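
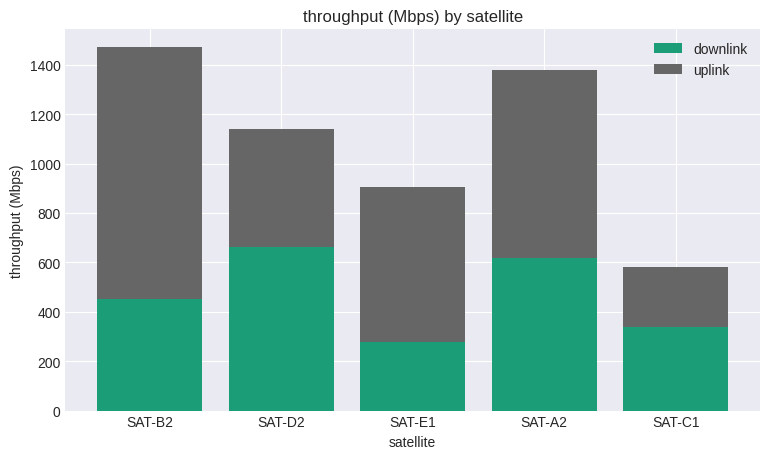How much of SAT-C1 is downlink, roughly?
downlink top ≈ 400, bottom ≈ 0; segment ≈ 400.

≈ 400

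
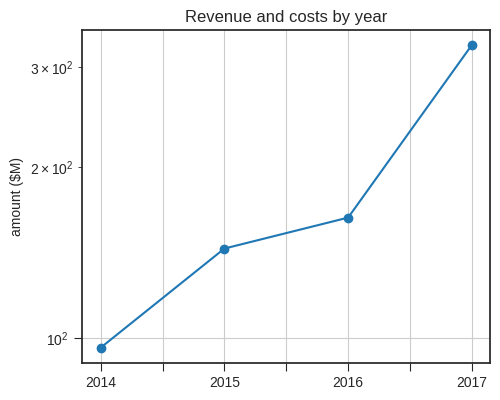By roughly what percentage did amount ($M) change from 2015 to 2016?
≈ +14.3%

2015 ≈ 140, 2016 ≈ 160; (160 − 140) / 140 ≈ +14.3%.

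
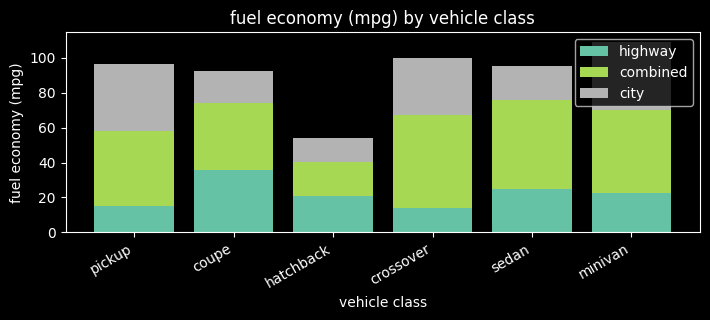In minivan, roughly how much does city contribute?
city top ≈ 110, bottom ≈ 70; segment ≈ 40.

≈ 40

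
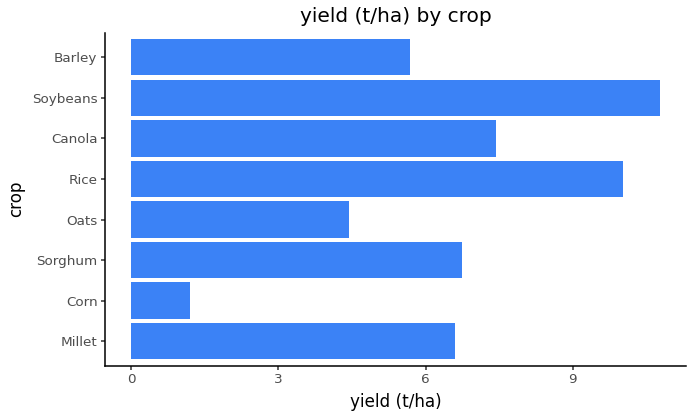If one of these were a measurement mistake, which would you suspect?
Corn ≈ 1; the rest sit between ≈ 4 and ≈ 11.

Corn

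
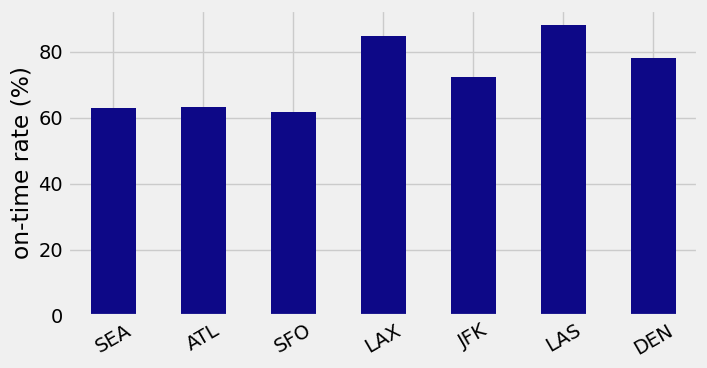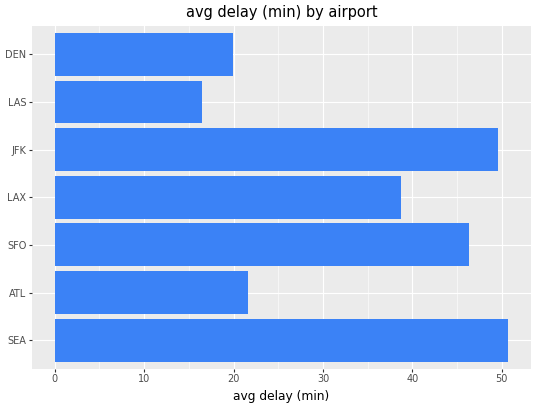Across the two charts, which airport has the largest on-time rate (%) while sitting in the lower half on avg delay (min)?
Chart 2 median avg delay (min) ≈ 40; below-median airports: ATL, LAS, DEN. Among those, LAS has the highest on-time rate (%) (≈ 90).

LAS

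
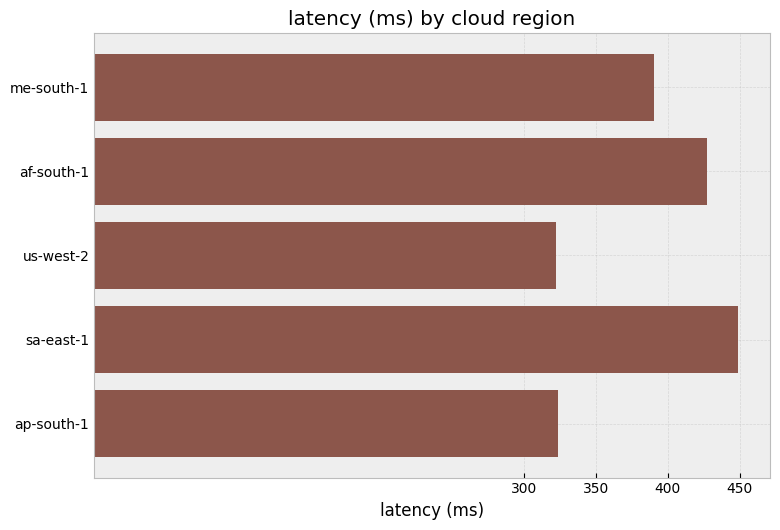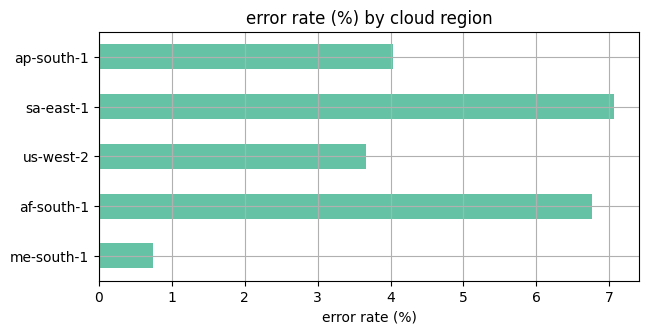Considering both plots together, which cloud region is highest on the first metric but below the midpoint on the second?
Chart 2 median error rate (%) ≈ 4; below-median cloud regions: me-south-1, us-west-2. Among those, me-south-1 has the highest latency (ms) (≈ 400).

me-south-1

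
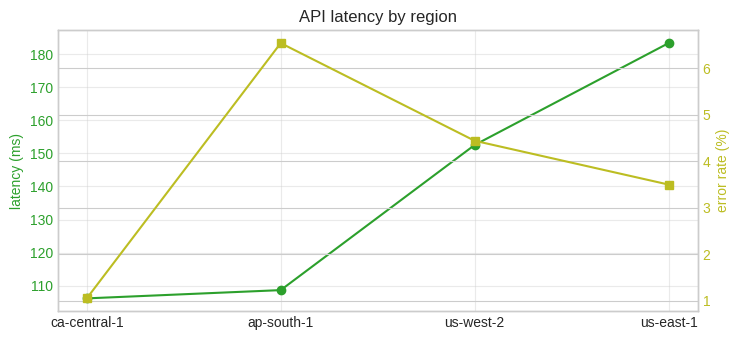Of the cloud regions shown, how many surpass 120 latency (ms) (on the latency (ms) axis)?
2

Above 120: us-west-2, us-east-1.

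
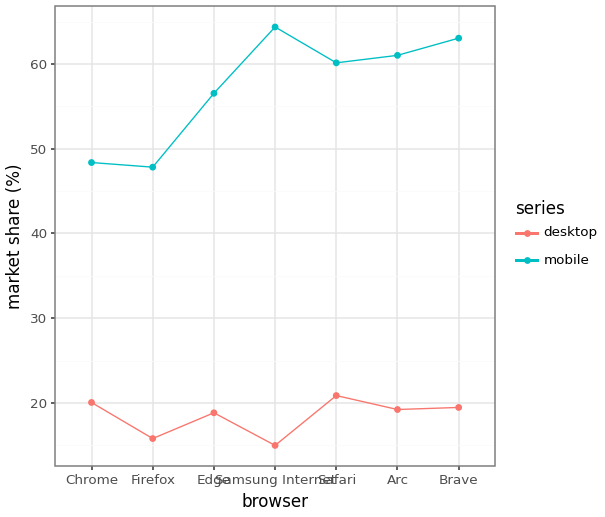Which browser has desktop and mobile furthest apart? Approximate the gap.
Samsung Internet, ≈ 50 %

Samsung Internet: desktop ≈ 15, mobile ≈ 65 → gap ≈ 50. Next-largest (Brave) is only ≈ 45.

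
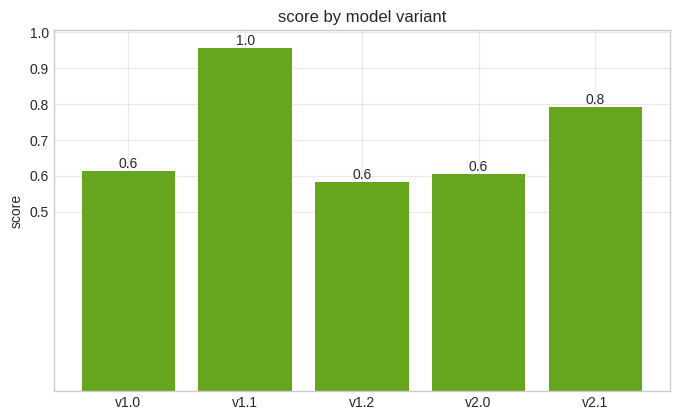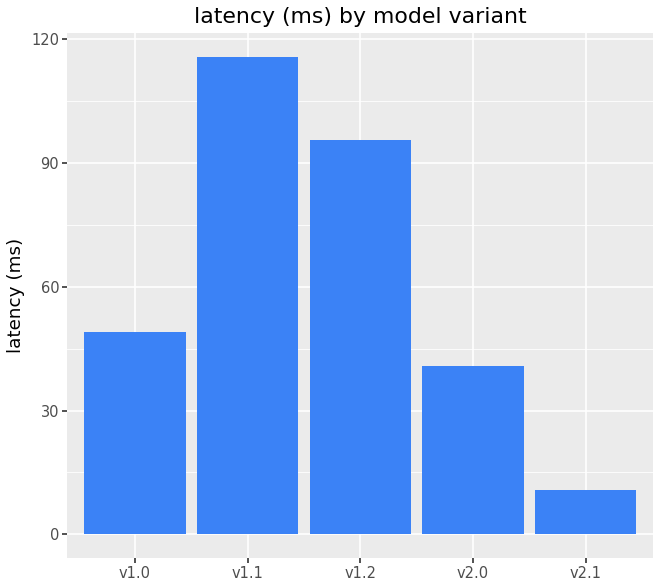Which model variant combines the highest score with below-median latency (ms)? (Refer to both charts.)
v2.1

Chart 2 median latency (ms) ≈ 40; below-median model variants: v2.0, v2.1. Among those, v2.1 has the highest score (≈ 0.8).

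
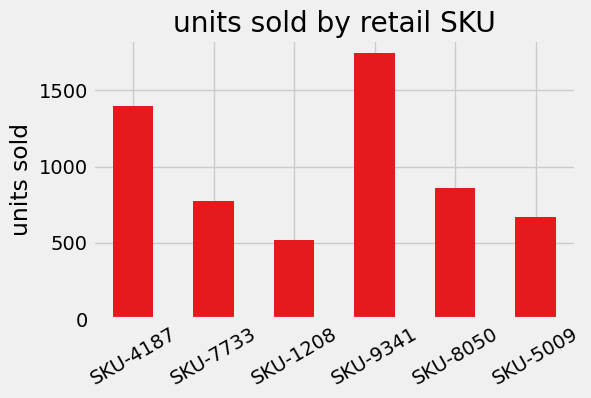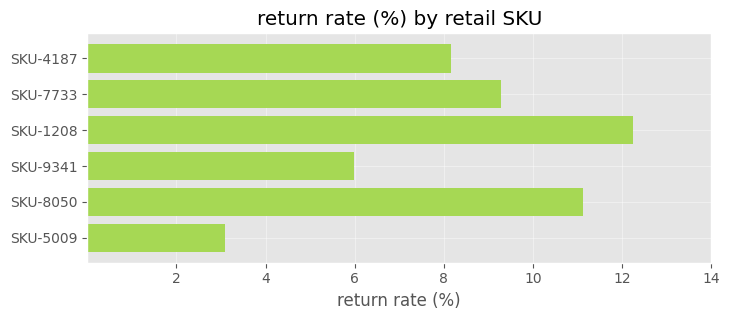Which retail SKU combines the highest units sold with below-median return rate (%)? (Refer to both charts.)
Chart 2 median return rate (%) ≈ 8; below-median retail SKUs: SKU-4187, SKU-9341, SKU-5009. Among those, SKU-9341 has the highest units sold (≈ 1800).

SKU-9341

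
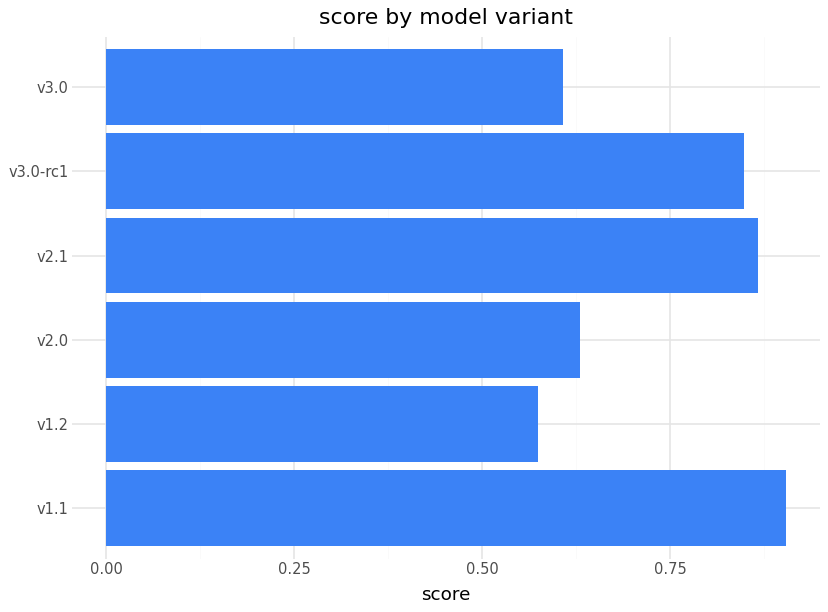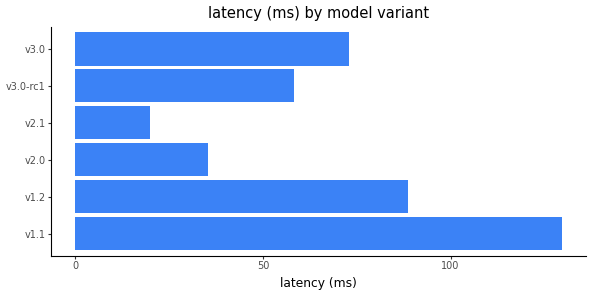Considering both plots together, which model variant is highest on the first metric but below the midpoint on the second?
v2.1

Chart 2 median latency (ms) ≈ 60; below-median model variants: v2.0, v2.1, v3.0-rc1. Among those, v2.1 has the highest score (≈ 0.9).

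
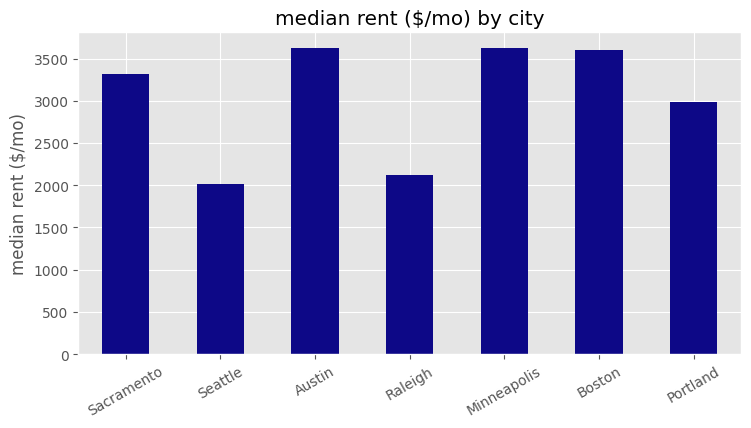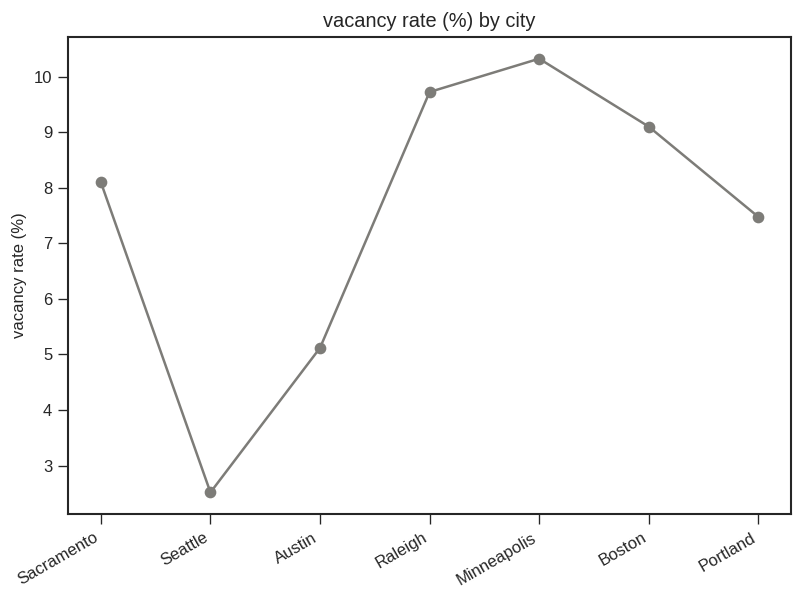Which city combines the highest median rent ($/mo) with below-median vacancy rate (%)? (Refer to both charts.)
Austin

Chart 2 median vacancy rate (%) ≈ 8; below-median cities: Seattle, Austin, Portland. Among those, Austin has the highest median rent ($/mo) (≈ 3500).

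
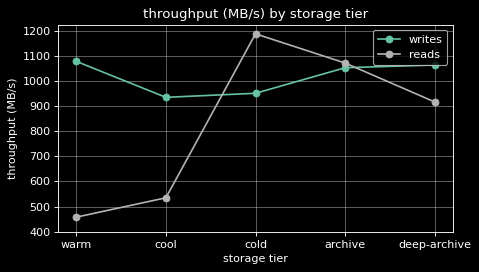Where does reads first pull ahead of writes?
cool: reads ≈ 500 vs writes ≈ 900 (not yet); cold: reads ≈ 1200 vs writes ≈ 1000 (first crossover).

cold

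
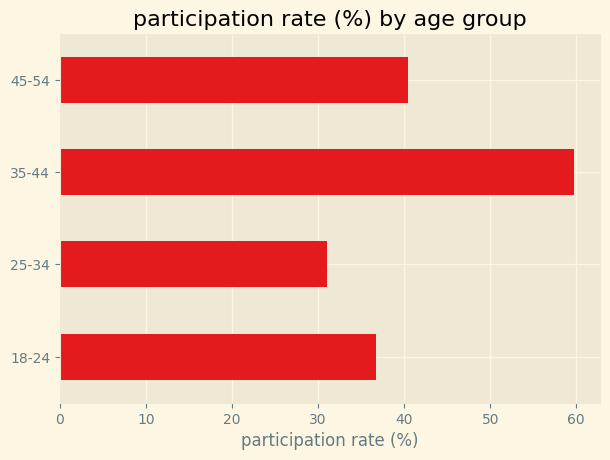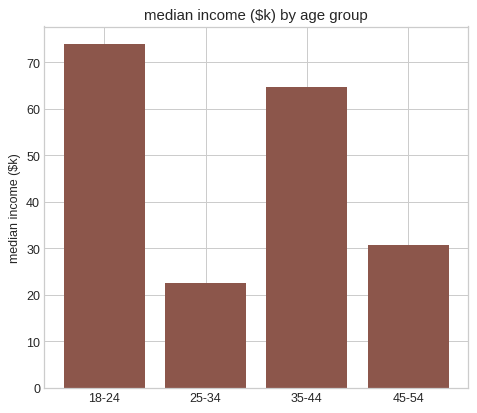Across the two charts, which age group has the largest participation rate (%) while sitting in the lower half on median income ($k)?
45-54

Chart 2 median median income ($k) ≈ 50; below-median age groups: 25-34, 45-54. Among those, 45-54 has the highest participation rate (%) (≈ 40).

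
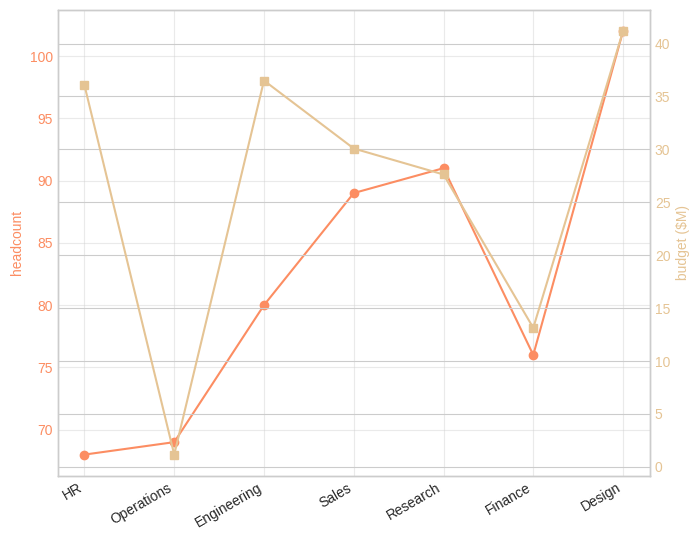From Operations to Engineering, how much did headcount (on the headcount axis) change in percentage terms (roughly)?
≈ +14.3%

Operations ≈ 70, Engineering ≈ 80; (80 − 70) / 70 ≈ +14.3%.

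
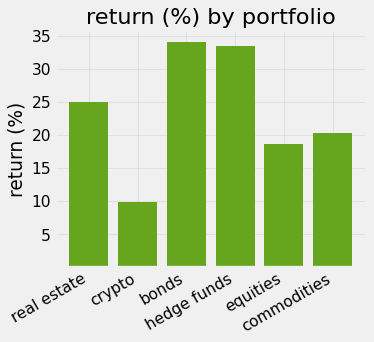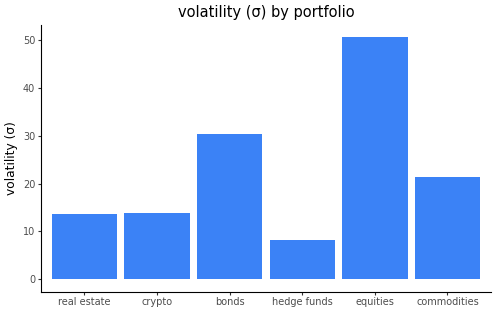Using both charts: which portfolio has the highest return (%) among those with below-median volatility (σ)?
Chart 2 median volatility (σ) ≈ 20; below-median portfolios: real estate, crypto, hedge funds. Among those, hedge funds has the highest return (%) (≈ 35).

hedge funds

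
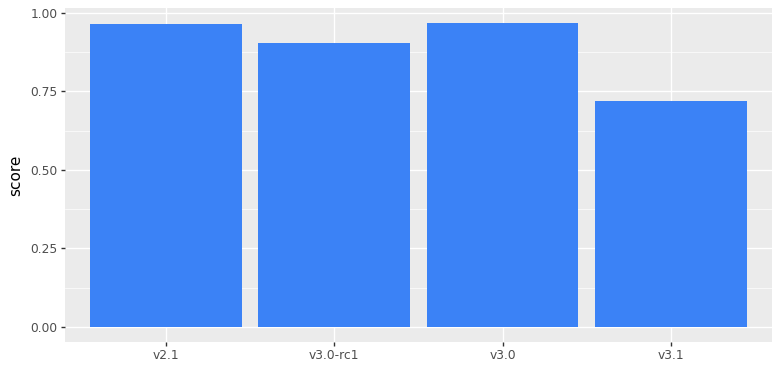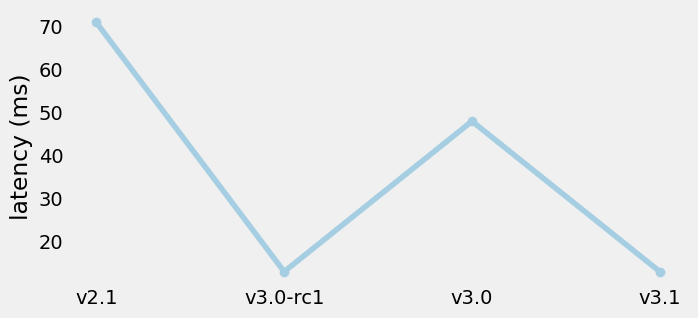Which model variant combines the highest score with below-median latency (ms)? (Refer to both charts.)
Chart 2 median latency (ms) ≈ 30; below-median model variants: v3.0-rc1, v3.1. Among those, v3.0-rc1 has the highest score (≈ 0.9).

v3.0-rc1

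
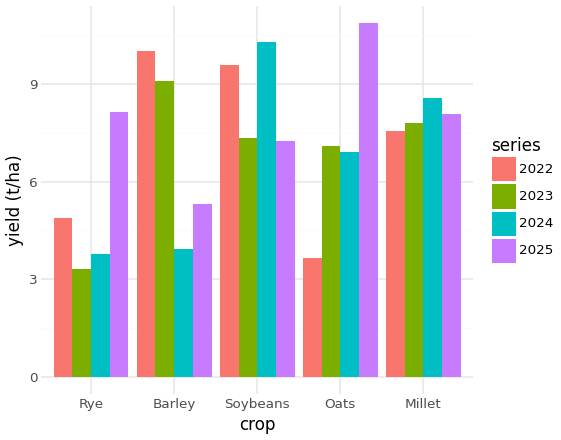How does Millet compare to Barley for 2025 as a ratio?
≈ 1.6×

Millet ≈ 8, Barley ≈ 5; 8/5 ≈ 1.6.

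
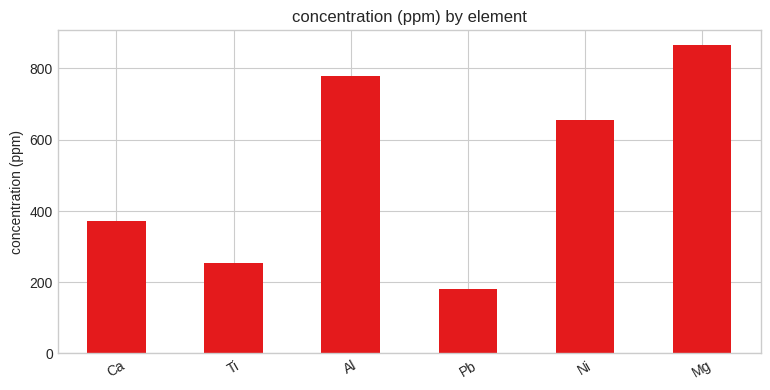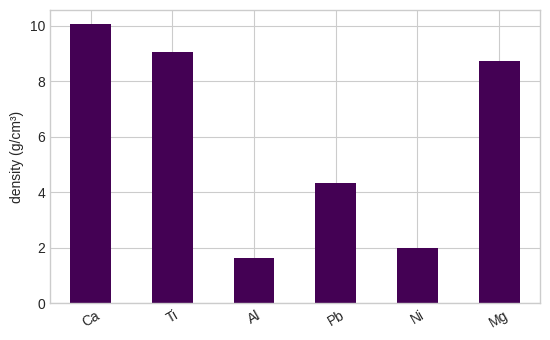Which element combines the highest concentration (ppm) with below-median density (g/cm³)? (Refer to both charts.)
Chart 2 median density (g/cm³) ≈ 7; below-median elements: Al, Pb, Ni. Among those, Al has the highest concentration (ppm) (≈ 800).

Al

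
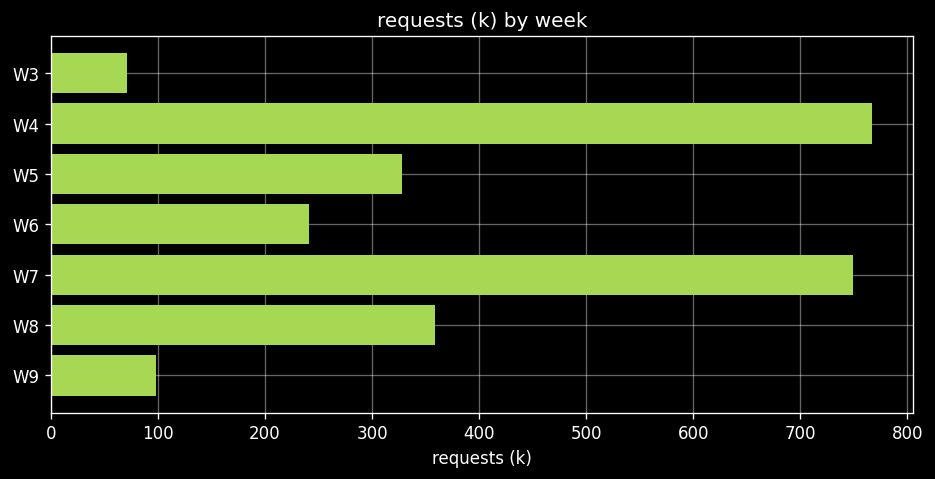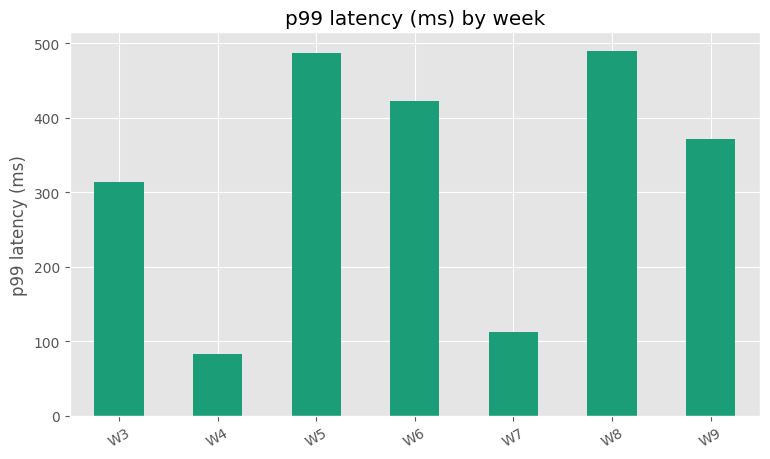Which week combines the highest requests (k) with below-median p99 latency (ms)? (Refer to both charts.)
W4

Chart 2 median p99 latency (ms) ≈ 350; below-median weeks: W3, W4, W7. Among those, W4 has the highest requests (k) (≈ 800).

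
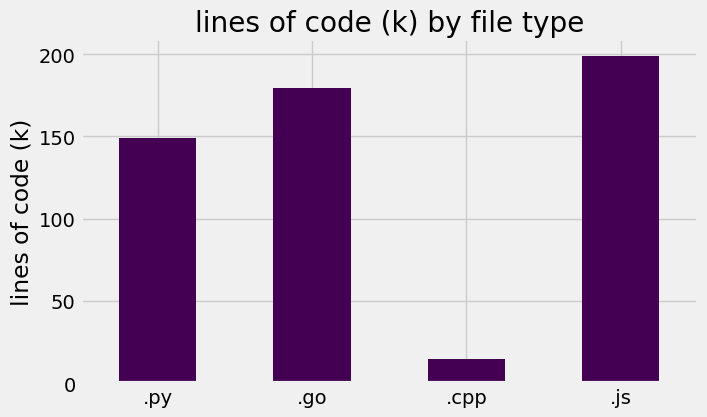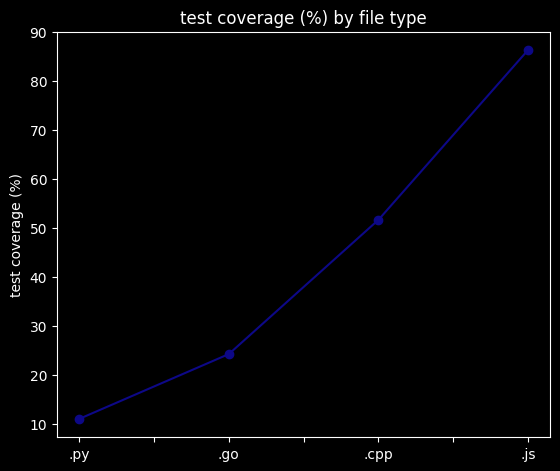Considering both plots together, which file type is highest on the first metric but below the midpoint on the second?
.go

Chart 2 median test coverage (%) ≈ 40; below-median file types: .py, .go. Among those, .go has the highest lines of code (k) (≈ 180).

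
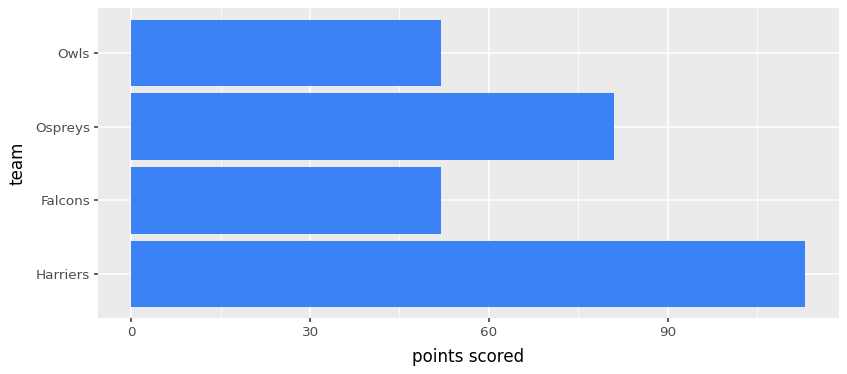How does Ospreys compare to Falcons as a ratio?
Ospreys ≈ 80, Falcons ≈ 50; 80/50 ≈ 1.6.

≈ 1.6×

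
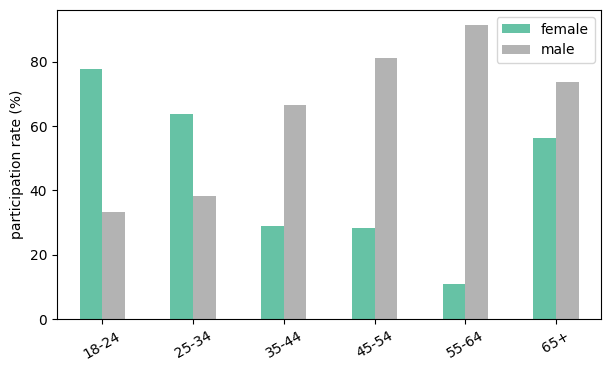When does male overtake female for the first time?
25-34: male ≈ 40 vs female ≈ 60 (not yet); 35-44: male ≈ 70 vs female ≈ 30 (first crossover).

35-44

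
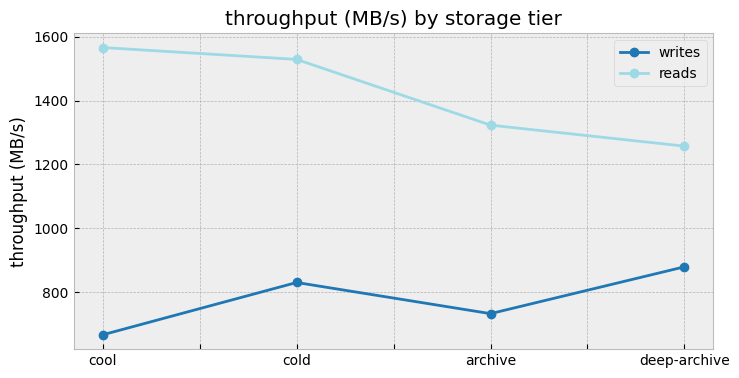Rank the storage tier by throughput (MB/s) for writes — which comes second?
cold

Top 3 for writes: deep-archive ≈ 900, cold ≈ 800, archive ≈ 700.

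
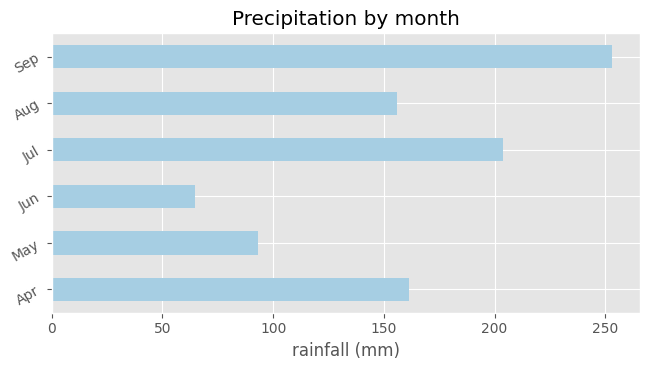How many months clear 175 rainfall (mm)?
2

Above 175: Jul, Sep.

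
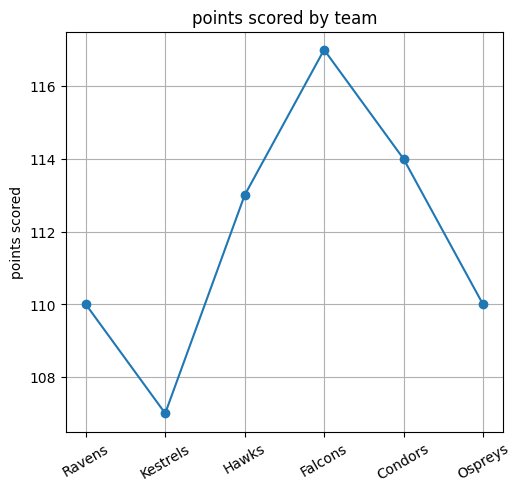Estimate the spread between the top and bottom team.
≈ 10

Max Falcons ≈ 117, min Kestrels ≈ 107; range ≈ 10.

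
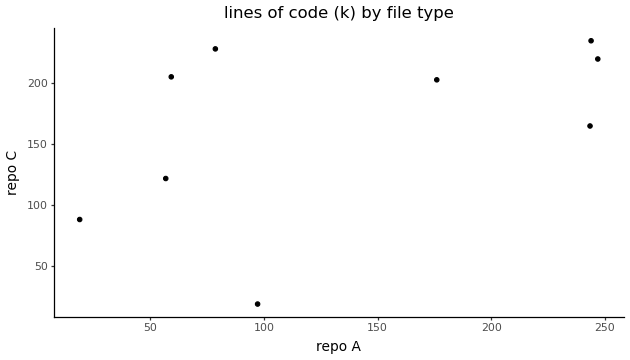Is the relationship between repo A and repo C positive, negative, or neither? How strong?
Points are positively correlated; moderate (|r| ≈ 0.5).

positive, moderate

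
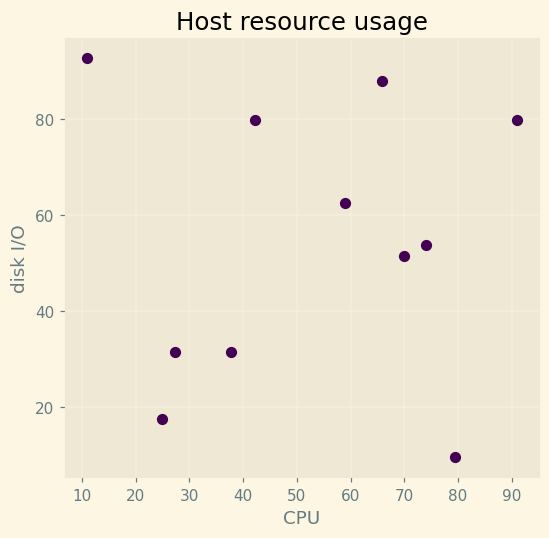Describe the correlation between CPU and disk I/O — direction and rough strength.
Points are roughly uncorrelated; weak (|r| ≈ 0.0).

no clear correlation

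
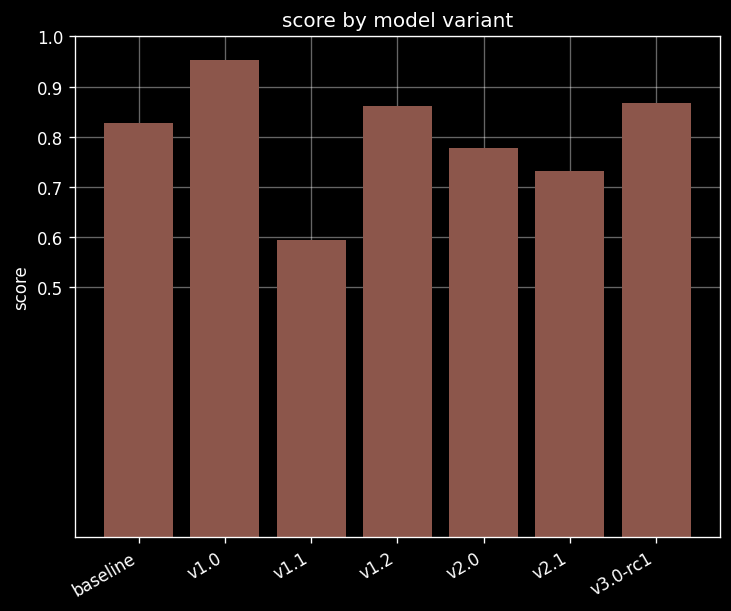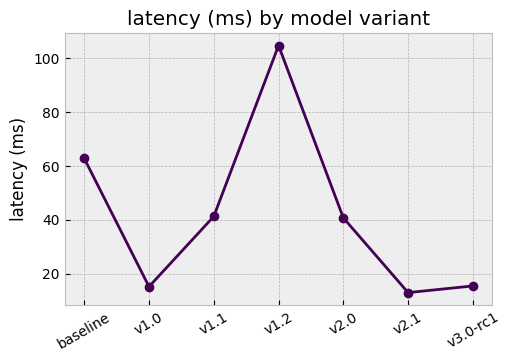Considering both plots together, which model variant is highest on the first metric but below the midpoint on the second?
Chart 2 median latency (ms) ≈ 40; below-median model variants: v1.0, v2.1, v3.0-rc1. Among those, v1.0 has the highest score (≈ 1).

v1.0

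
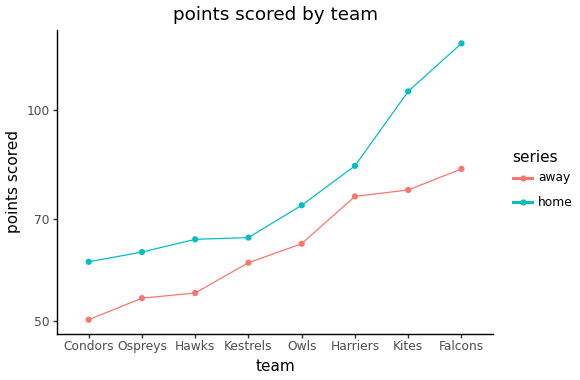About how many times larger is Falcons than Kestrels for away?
Falcons ≈ 80, Kestrels ≈ 60; 80/60 ≈ 1.33.

≈ 1.33×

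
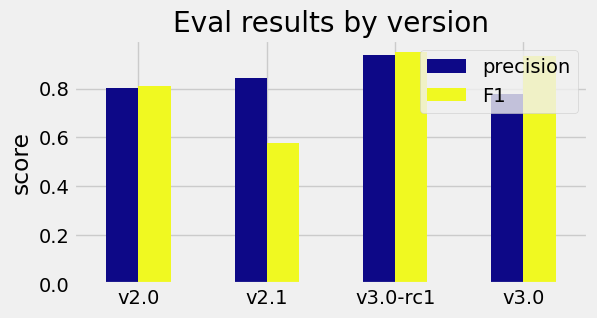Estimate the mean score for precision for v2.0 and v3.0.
(0.8 + 0.8) / 2 ≈ 0.8.

≈ 0.8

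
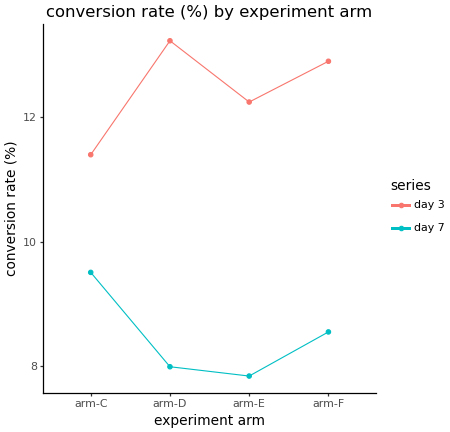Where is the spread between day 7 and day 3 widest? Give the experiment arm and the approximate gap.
arm-D: day 7 ≈ 8.0, day 3 ≈ 13.0 → gap ≈ 5.0. Next-largest (arm-E) is only ≈ 4.0.

arm-D, ≈ 5.0 %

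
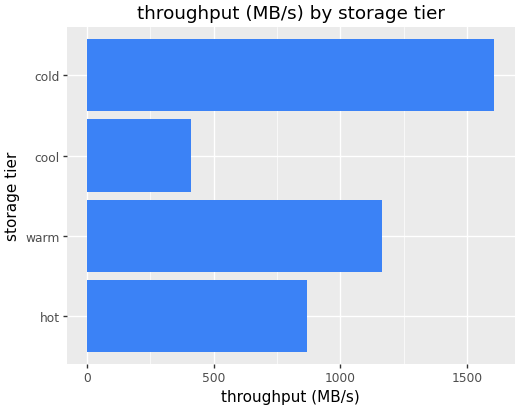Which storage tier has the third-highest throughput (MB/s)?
hot

Top 4: cold ≈ 1600, warm ≈ 1200, hot ≈ 800, cool ≈ 400.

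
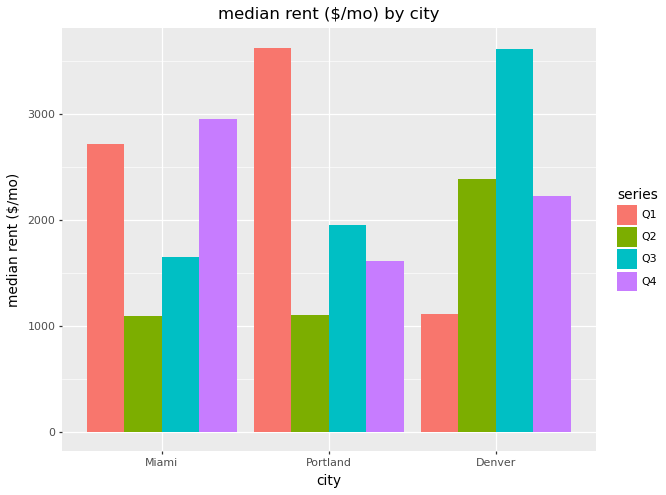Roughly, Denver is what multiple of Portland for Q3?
Denver ≈ 3500, Portland ≈ 2000; 3500/2000 ≈ 1.75.

≈ 1.75×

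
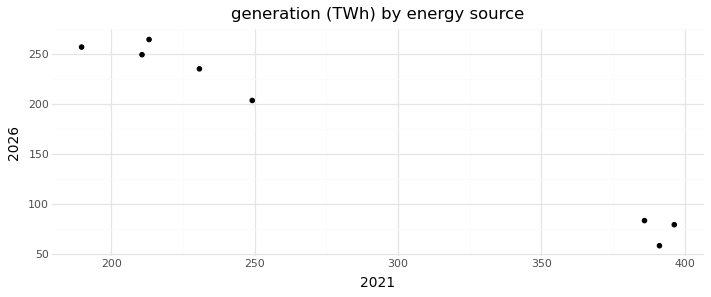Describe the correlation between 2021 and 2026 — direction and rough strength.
negative, strong

Points are negatively correlated; strong (|r| ≈ 1.0).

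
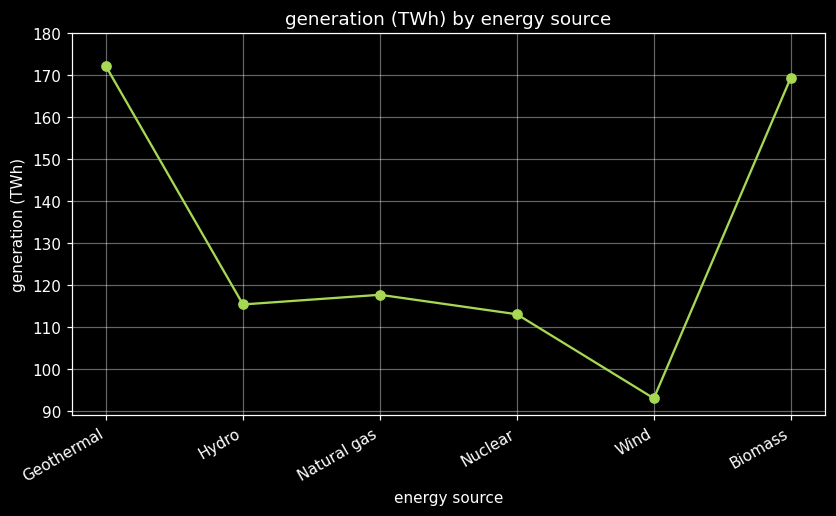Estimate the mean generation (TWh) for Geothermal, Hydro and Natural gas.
≈ 137

(170 + 120 + 120) / 3 ≈ 137.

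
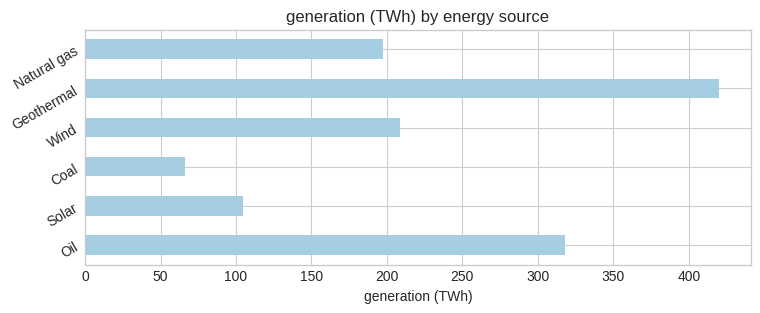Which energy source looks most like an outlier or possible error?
Geothermal ≈ 400; the rest sit between ≈ 50 and ≈ 300.

Geothermal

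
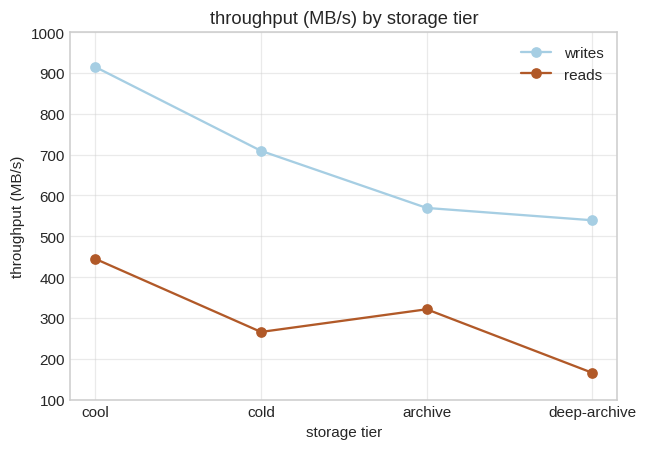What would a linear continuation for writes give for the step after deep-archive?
≈ 400

Last three: 700, 600, 500 → slope ≈ -100/step → next ≈ 400.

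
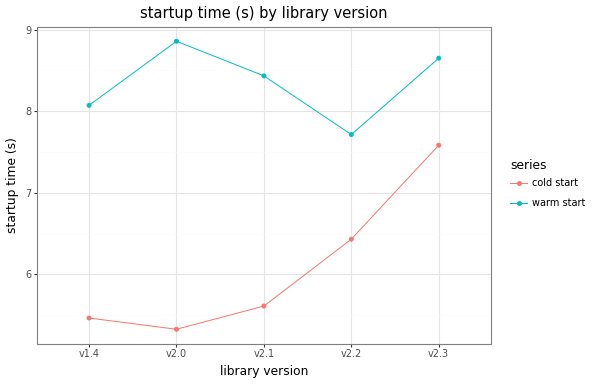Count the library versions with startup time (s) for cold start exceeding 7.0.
Above 7.0: v2.3.

1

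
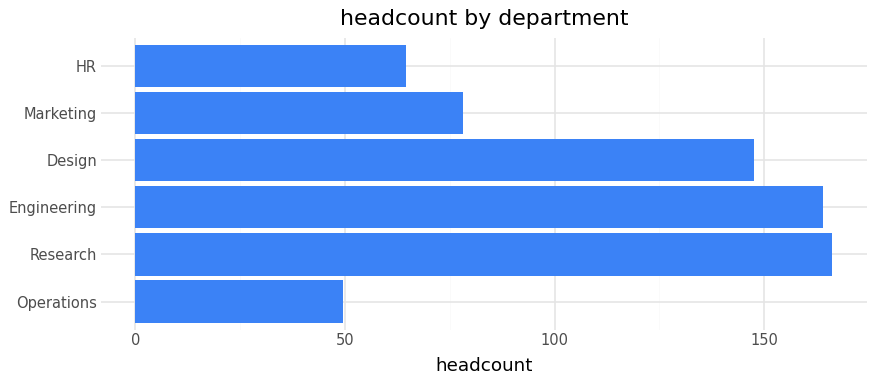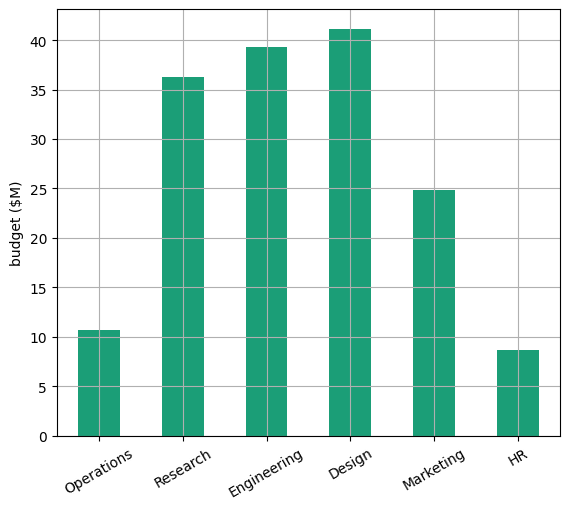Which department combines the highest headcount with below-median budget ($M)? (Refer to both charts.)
Marketing

Chart 2 median budget ($M) ≈ 30; below-median departments: Operations, Marketing, HR. Among those, Marketing has the highest headcount (≈ 80).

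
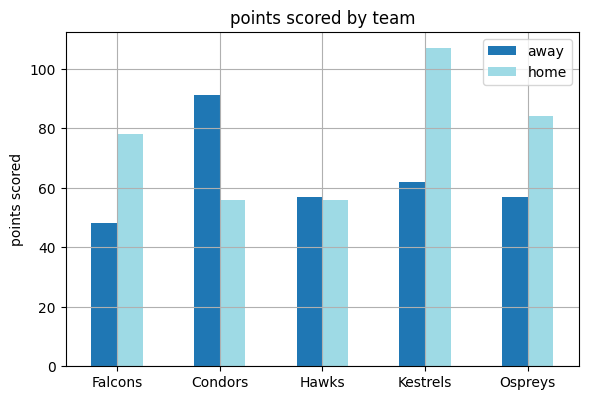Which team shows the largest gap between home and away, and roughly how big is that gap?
Kestrels: home ≈ 110, away ≈ 60 → gap ≈ 50. Next-largest (Condors) is only ≈ 30.

Kestrels, ≈ 50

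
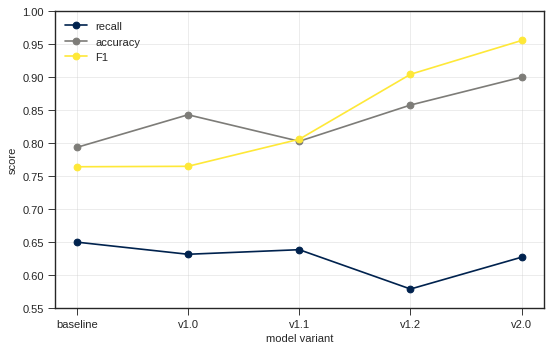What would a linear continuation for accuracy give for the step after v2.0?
≈ 0.95

Last three: 0.80, 0.85, 0.90 → slope ≈ 0.05/step → next ≈ 0.95.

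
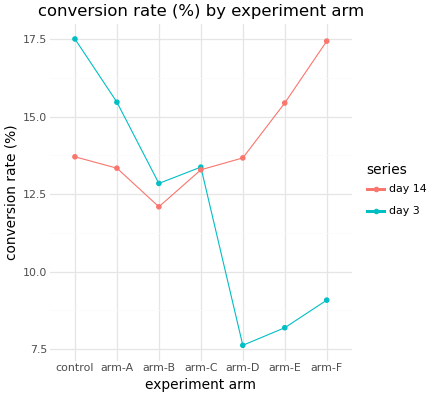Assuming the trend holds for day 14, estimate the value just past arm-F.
Last three: 14, 15, 17 → slope ≈ 1.5/step → next ≈ 18.5.

≈ 18.5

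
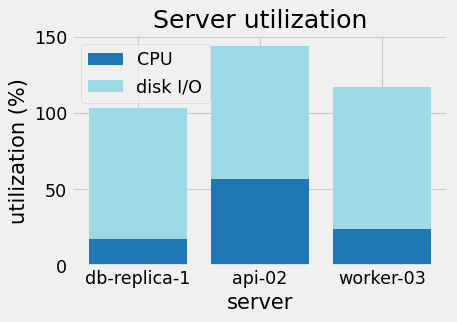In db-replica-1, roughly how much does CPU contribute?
CPU top ≈ 20, bottom ≈ 0; segment ≈ 20.

≈ 20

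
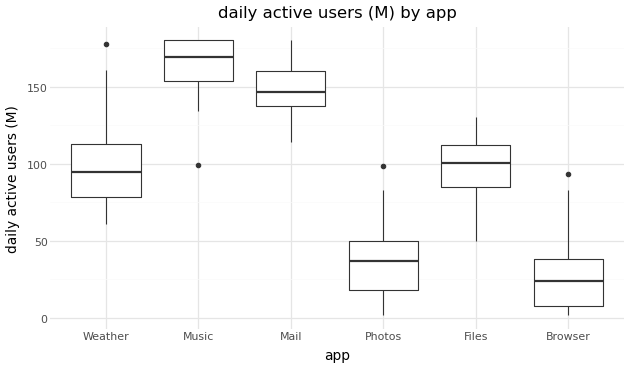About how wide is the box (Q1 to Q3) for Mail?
Q3 ≈ 160, Q1 ≈ 140; IQR ≈ 20.

≈ 20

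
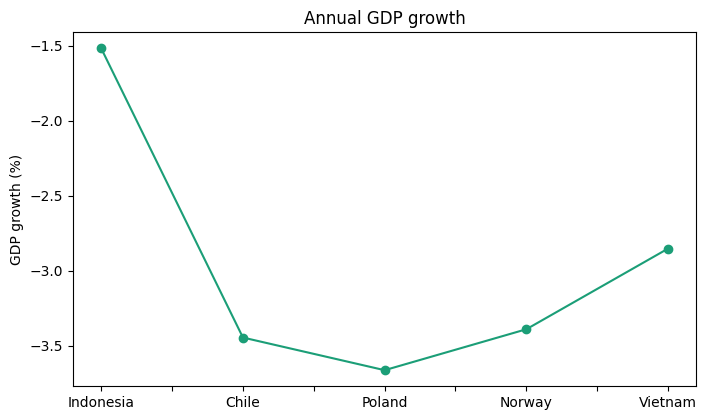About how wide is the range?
≈ 2.0

Max Indonesia ≈ -1.6, min Poland ≈ -3.6; range ≈ 2.0.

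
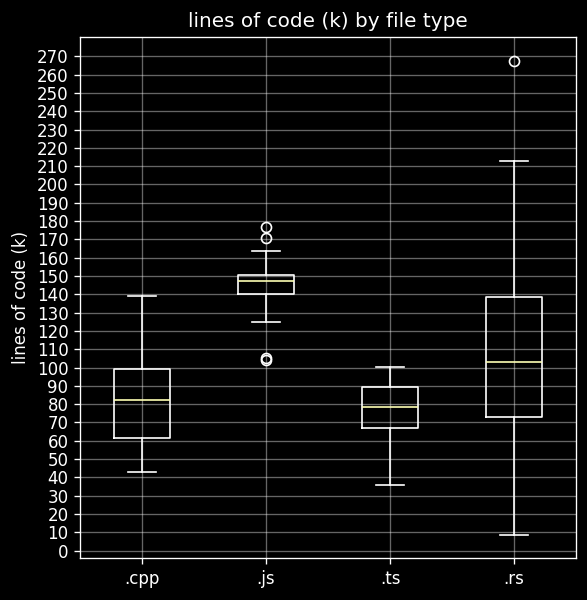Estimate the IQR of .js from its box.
≈ 10

Q3 ≈ 150, Q1 ≈ 140; IQR ≈ 10.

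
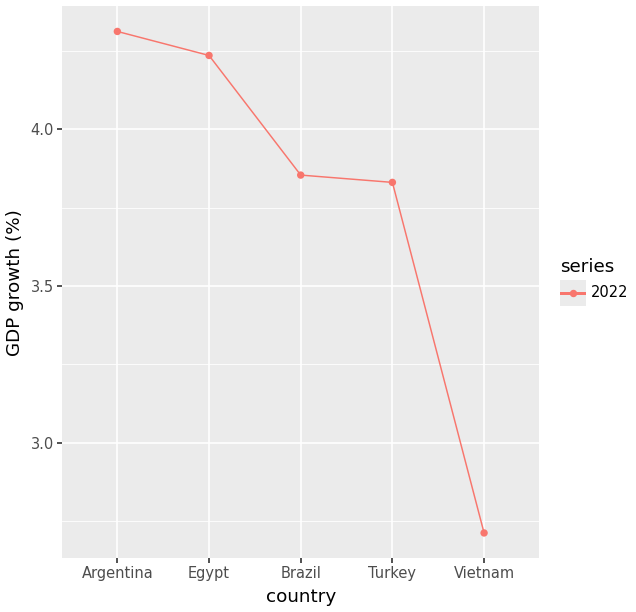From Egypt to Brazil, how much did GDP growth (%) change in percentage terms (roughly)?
≈ -9.5%

Egypt ≈ 4.2, Brazil ≈ 3.8; (3.8 − 4.2) / 4.2 ≈ -9.5%.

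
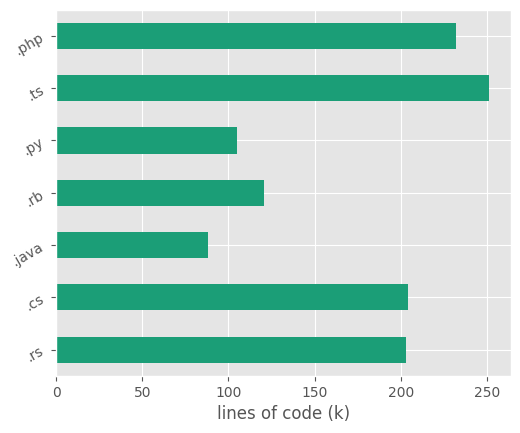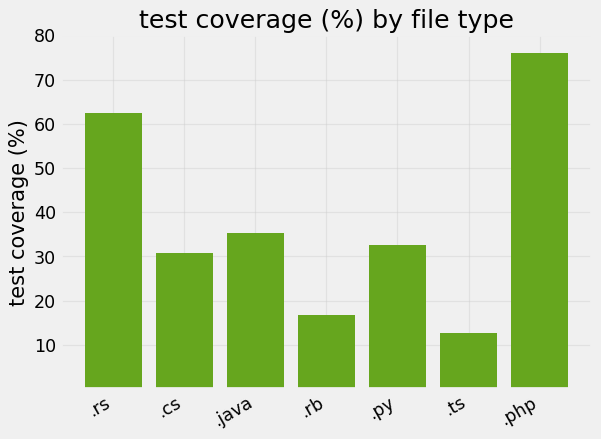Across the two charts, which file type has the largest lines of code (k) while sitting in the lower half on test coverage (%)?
.ts

Chart 2 median test coverage (%) ≈ 30; below-median file types: .cs, .rb, .ts. Among those, .ts has the highest lines of code (k) (≈ 250).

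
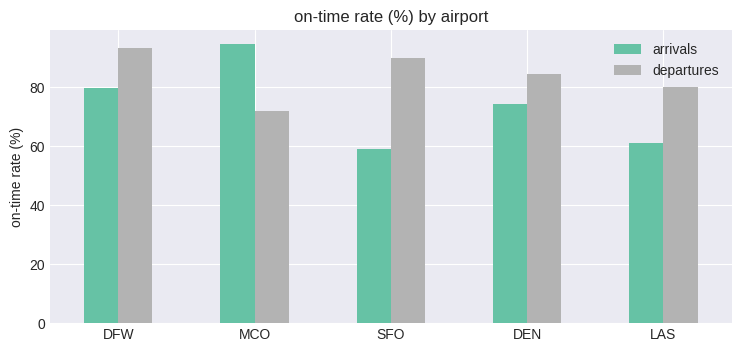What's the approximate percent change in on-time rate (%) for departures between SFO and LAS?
≈ -11.1%

SFO ≈ 90, LAS ≈ 80; (80 − 90) / 90 ≈ -11.1%.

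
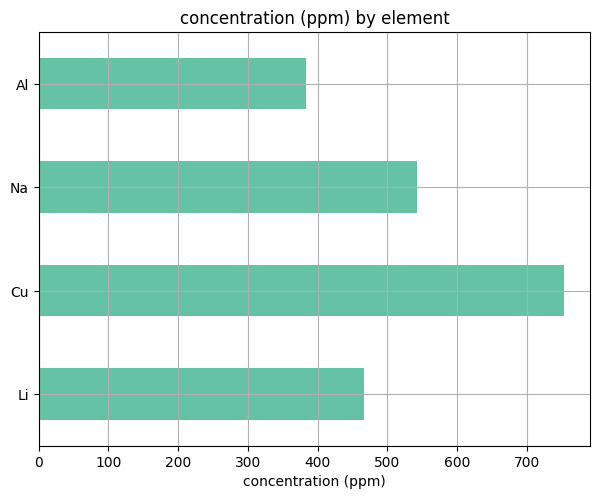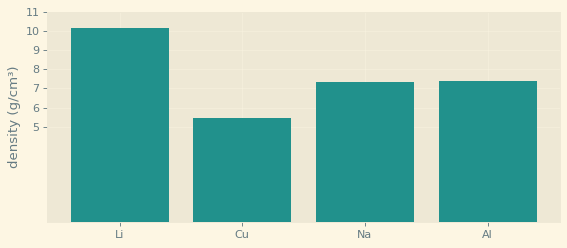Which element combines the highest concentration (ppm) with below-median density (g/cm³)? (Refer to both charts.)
Cu

Chart 2 median density (g/cm³) ≈ 7; below-median elements: Cu, Na. Among those, Cu has the highest concentration (ppm) (≈ 800).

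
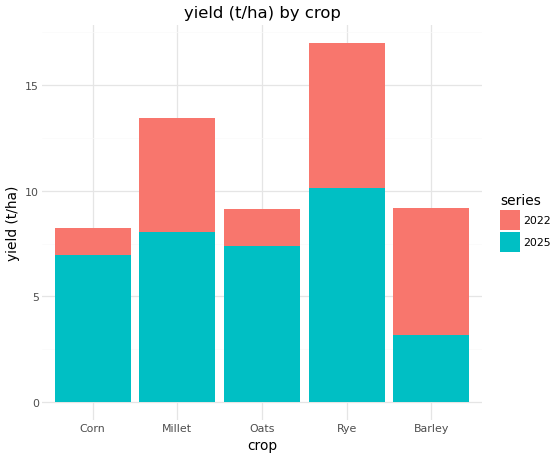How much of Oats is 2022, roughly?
2022 top ≈ 10, bottom ≈ 8; segment ≈ 2.

≈ 2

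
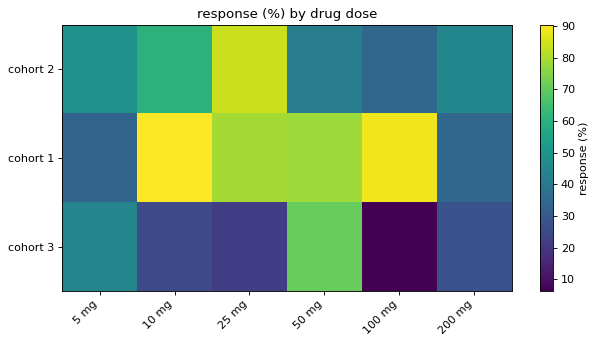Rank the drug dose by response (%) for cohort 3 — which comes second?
Top 3 for cohort 3: 50 mg ≈ 70, 5 mg ≈ 40, 200 mg ≈ 30.

5 mg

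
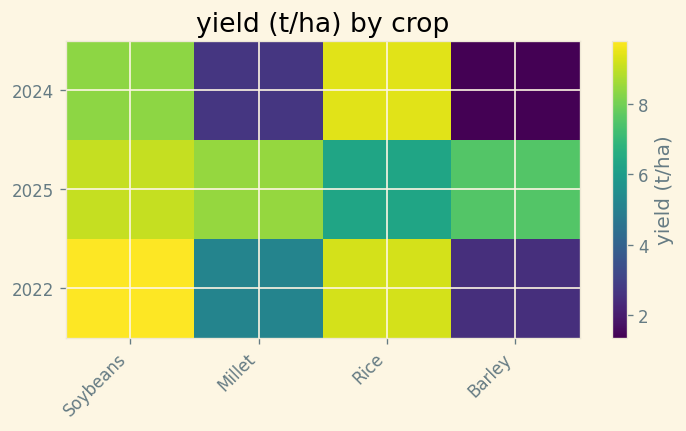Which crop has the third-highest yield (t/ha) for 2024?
Top 4 for 2024: Rice ≈ 9, Soybeans ≈ 8, Millet ≈ 3, Barley ≈ 1.

Millet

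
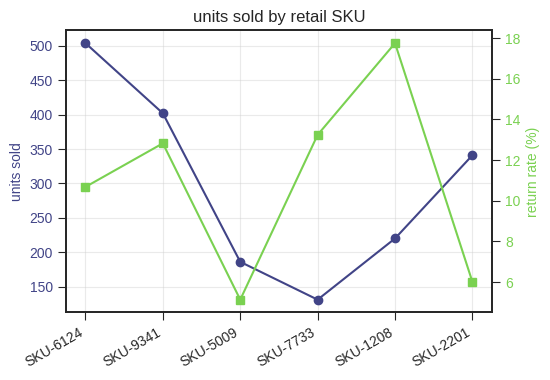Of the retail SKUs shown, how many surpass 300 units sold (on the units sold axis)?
3

Above 300: SKU-6124, SKU-9341, SKU-2201.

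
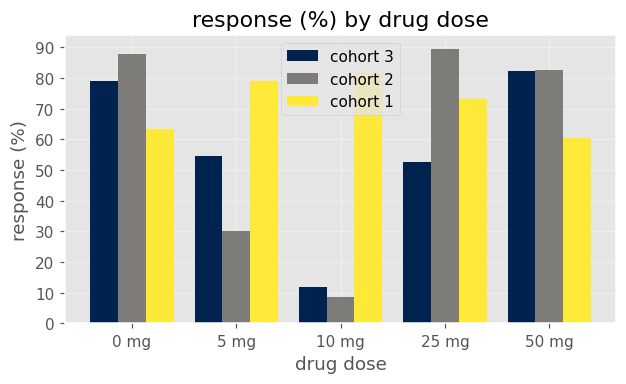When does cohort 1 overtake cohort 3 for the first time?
5 mg

0 mg: cohort 1 ≈ 60 vs cohort 3 ≈ 80 (not yet); 5 mg: cohort 1 ≈ 80 vs cohort 3 ≈ 50 (first crossover).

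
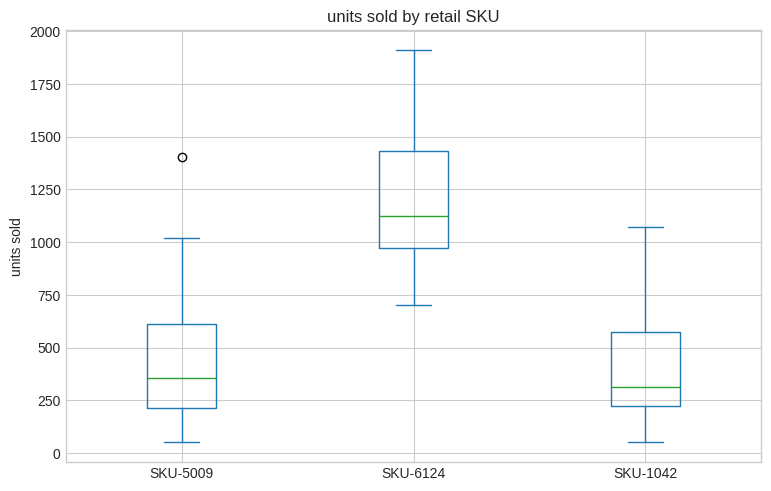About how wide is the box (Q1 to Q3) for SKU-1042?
≈ 400

Q3 ≈ 600, Q1 ≈ 200; IQR ≈ 400.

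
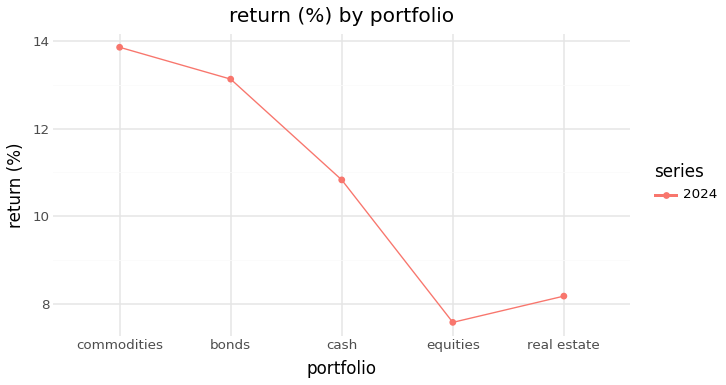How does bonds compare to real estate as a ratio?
≈ 1.62×

bonds ≈ 13, real estate ≈ 8; 13/8 ≈ 1.62.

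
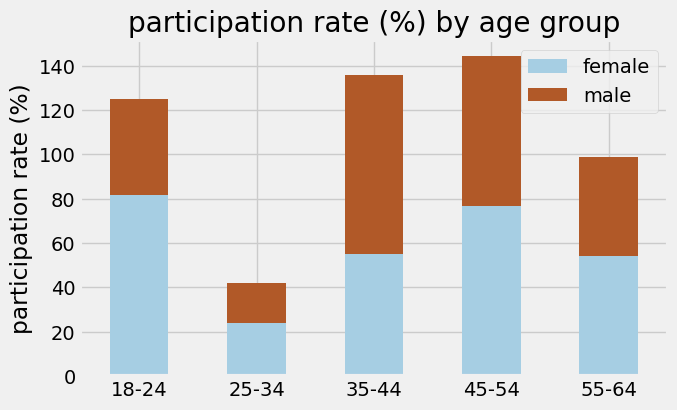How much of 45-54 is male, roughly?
≈ 60

male top ≈ 140, bottom ≈ 80; segment ≈ 60.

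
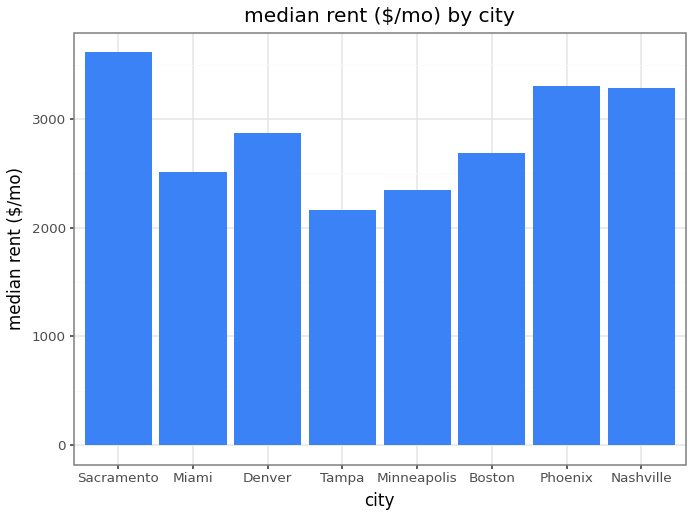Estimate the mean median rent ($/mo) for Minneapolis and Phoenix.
(2500 + 3500) / 2 ≈ 3000.

≈ 3000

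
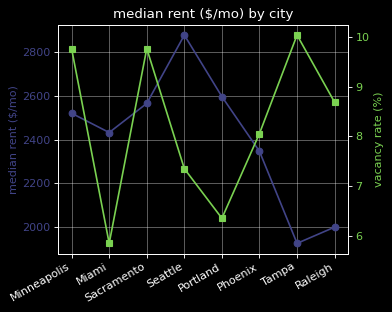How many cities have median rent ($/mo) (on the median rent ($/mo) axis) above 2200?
6

Above 2200: Minneapolis, Miami, Sacramento, Seattle, Portland, Phoenix.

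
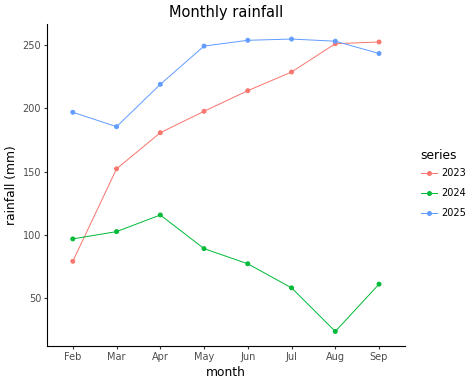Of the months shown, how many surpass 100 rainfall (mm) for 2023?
7

Above 100: Mar, Apr, May, Jun, Jul, Aug, Sep.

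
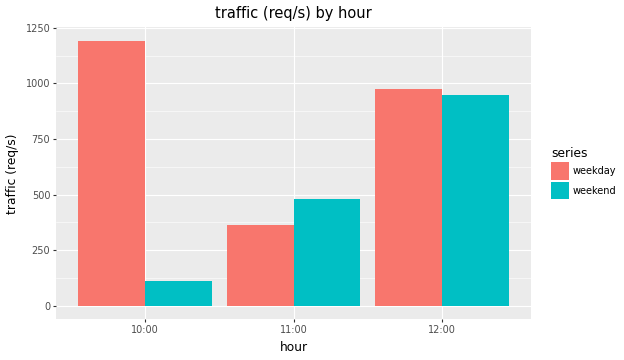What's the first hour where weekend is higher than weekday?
10:00: weekend ≈ 100 vs weekday ≈ 1200 (not yet); 11:00: weekend ≈ 500 vs weekday ≈ 400 (first crossover).

11:00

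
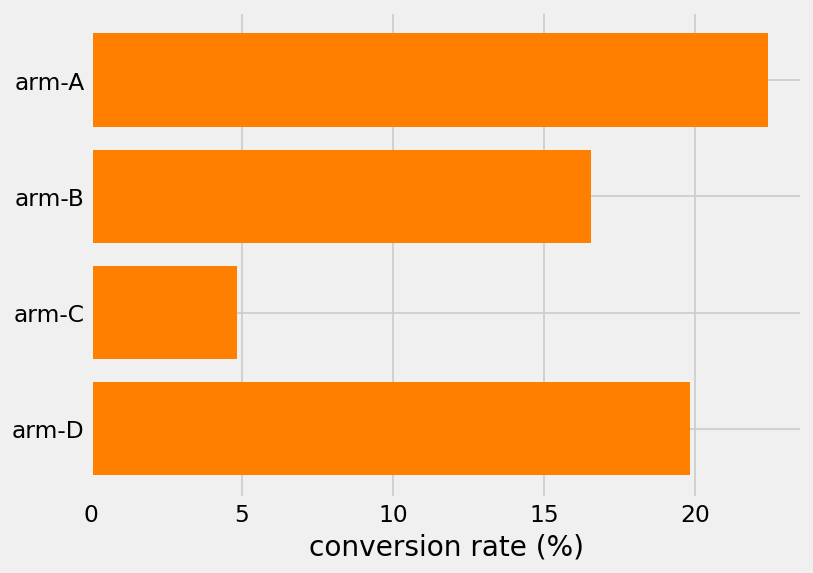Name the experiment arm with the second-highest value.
arm-D

Top 3: arm-A ≈ 22, arm-D ≈ 20, arm-B ≈ 16.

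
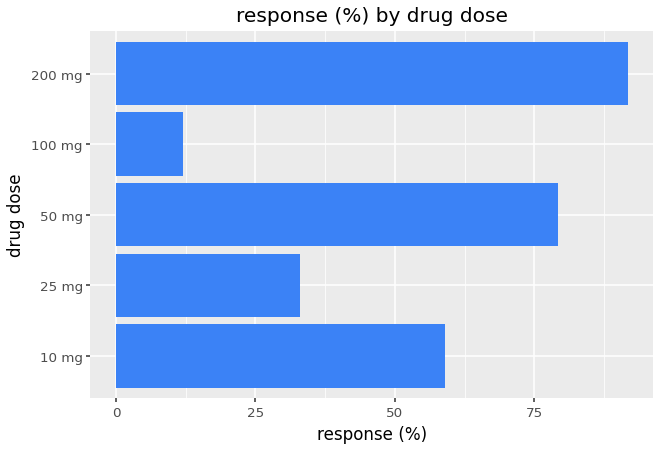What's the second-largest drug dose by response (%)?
50 mg

Top 3: 200 mg ≈ 90, 50 mg ≈ 80, 10 mg ≈ 60.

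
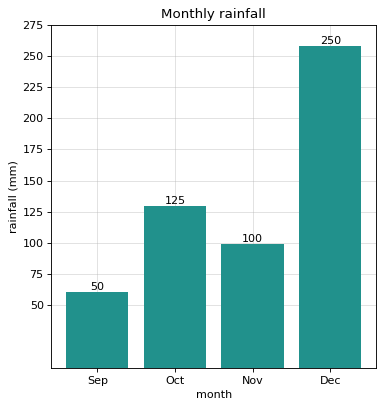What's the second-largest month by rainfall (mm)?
Oct

Top 3: Dec ≈ 250, Oct ≈ 125, Nov ≈ 100.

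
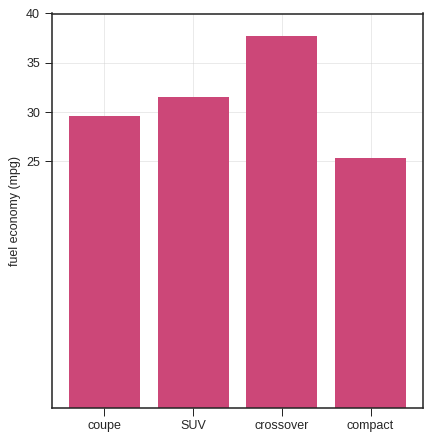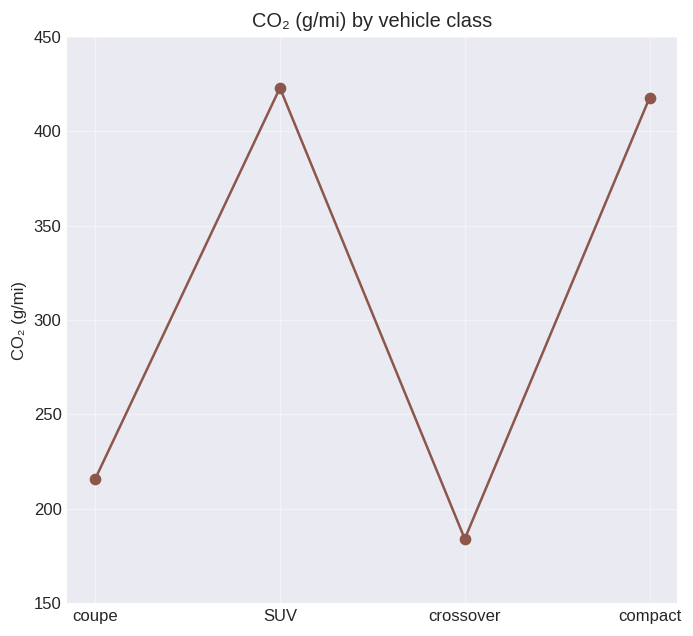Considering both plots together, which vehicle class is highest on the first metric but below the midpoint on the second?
Chart 2 median CO₂ (g/mi) ≈ 300; below-median vehicle classes: coupe, crossover. Among those, crossover has the highest fuel economy (mpg) (≈ 40).

crossover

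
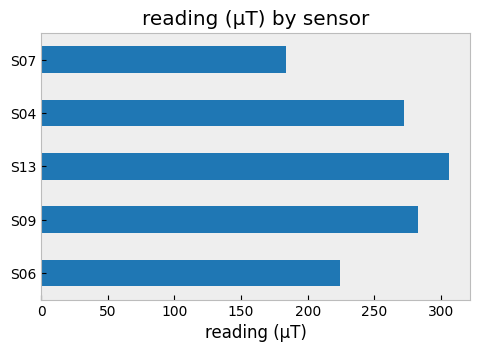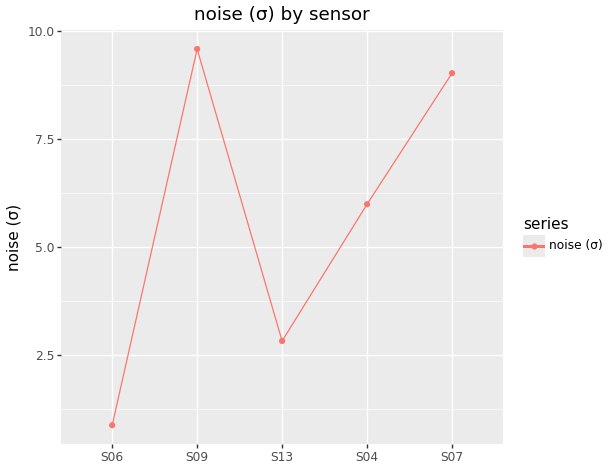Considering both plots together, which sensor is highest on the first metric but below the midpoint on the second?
S13

Chart 2 median noise (σ) ≈ 6; below-median sensors: S06, S13. Among those, S13 has the highest reading (µT) (≈ 300).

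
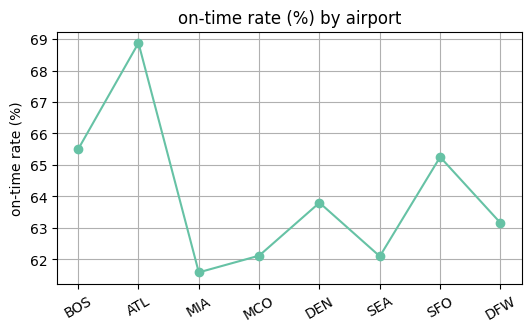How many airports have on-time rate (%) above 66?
1

Above 66: ATL.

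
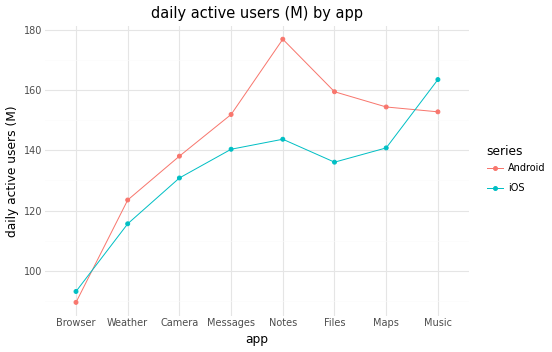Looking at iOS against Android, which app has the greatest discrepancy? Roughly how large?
Notes: iOS ≈ 140, Android ≈ 180 → gap ≈ 40. Next-largest (Files) is only ≈ 20.

Notes, ≈ 40 M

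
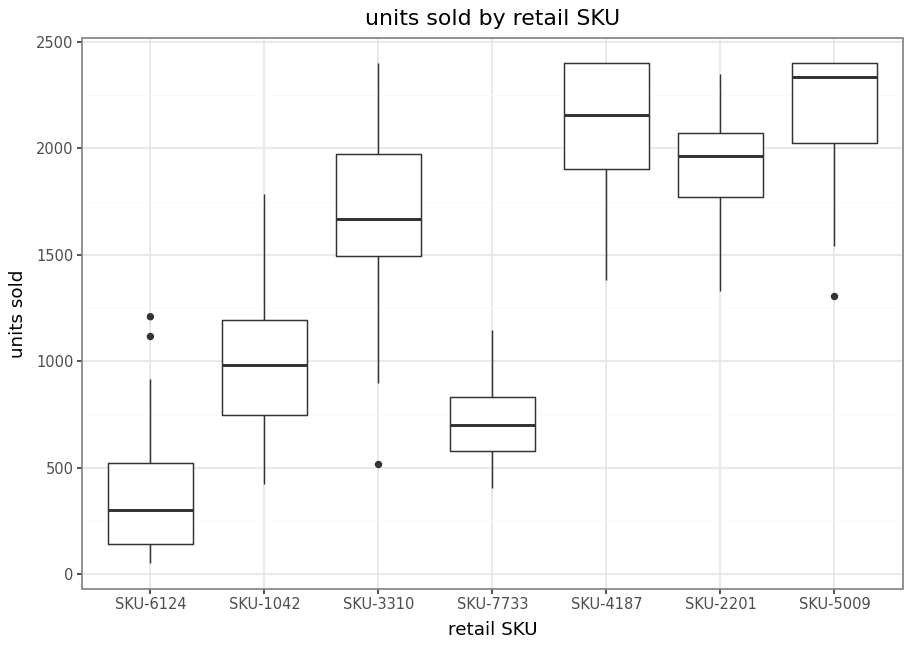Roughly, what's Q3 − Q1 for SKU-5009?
Q3 ≈ 2400, Q1 ≈ 2000; IQR ≈ 400.

≈ 400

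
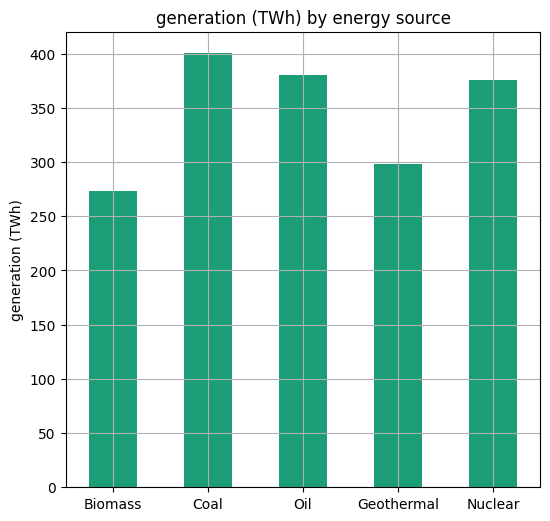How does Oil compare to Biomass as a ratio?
≈ 1.6×

Oil ≈ 400, Biomass ≈ 250; 400/250 ≈ 1.6.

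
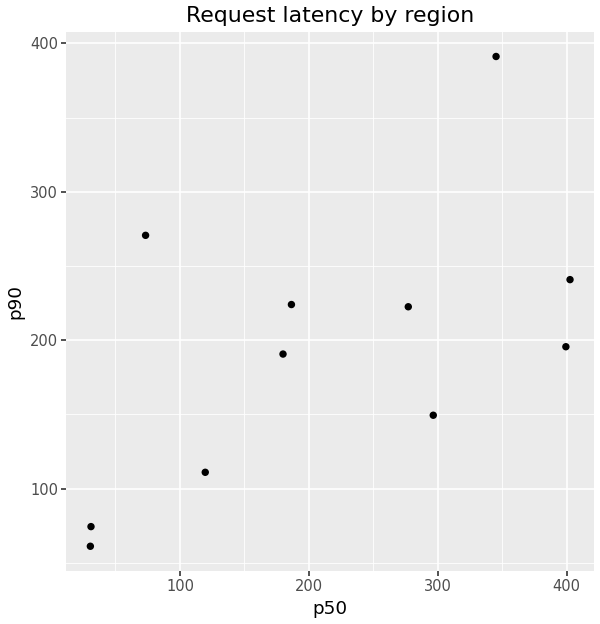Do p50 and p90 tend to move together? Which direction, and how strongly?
Points are positively correlated; moderate (|r| ≈ 0.6).

positive, moderate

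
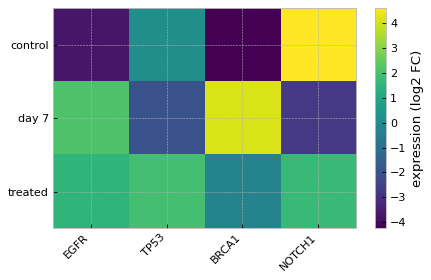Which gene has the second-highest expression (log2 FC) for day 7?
EGFR

Top 3 for day 7: BRCA1 ≈ 4, EGFR ≈ 2, TP53 ≈ -2.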